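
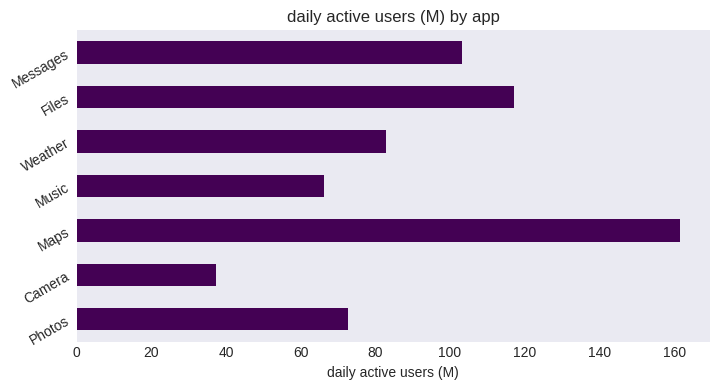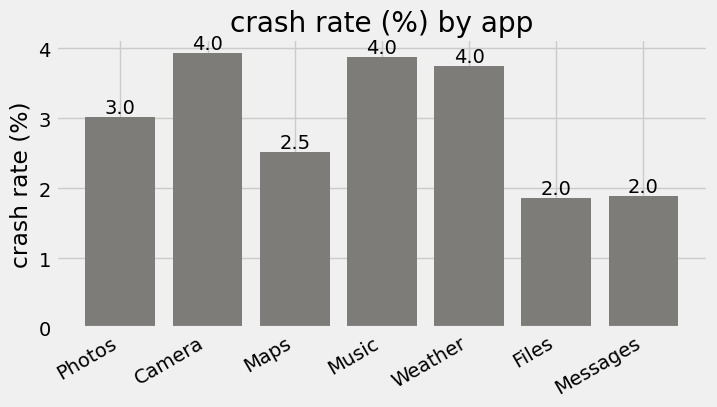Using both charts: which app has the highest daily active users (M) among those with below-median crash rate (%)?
Chart 2 median crash rate (%) ≈ 3; below-median apps: Maps, Files, Messages. Among those, Maps has the highest daily active users (M) (≈ 160).

Maps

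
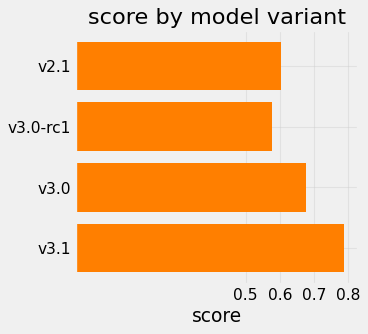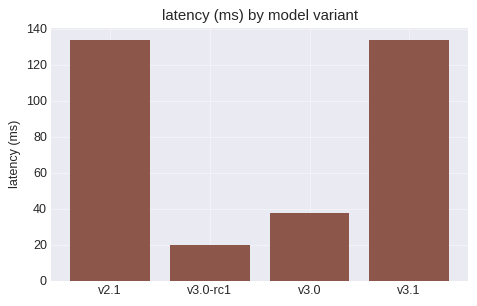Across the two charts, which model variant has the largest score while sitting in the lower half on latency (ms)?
v3.0

Chart 2 median latency (ms) ≈ 80; below-median model variants: v3.0-rc1, v3.0. Among those, v3.0 has the highest score (≈ 0.7).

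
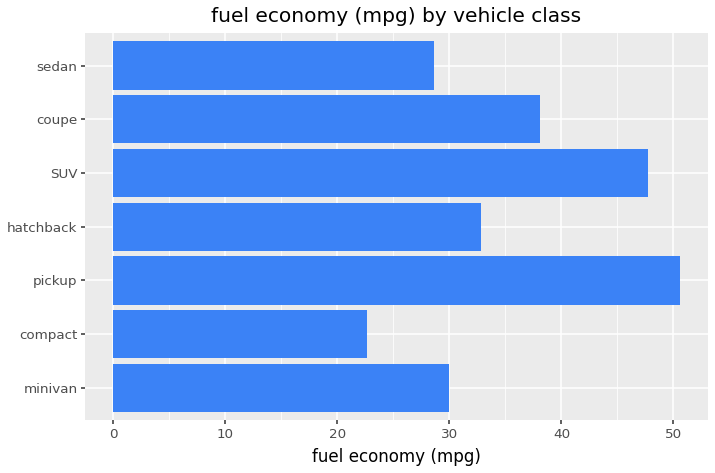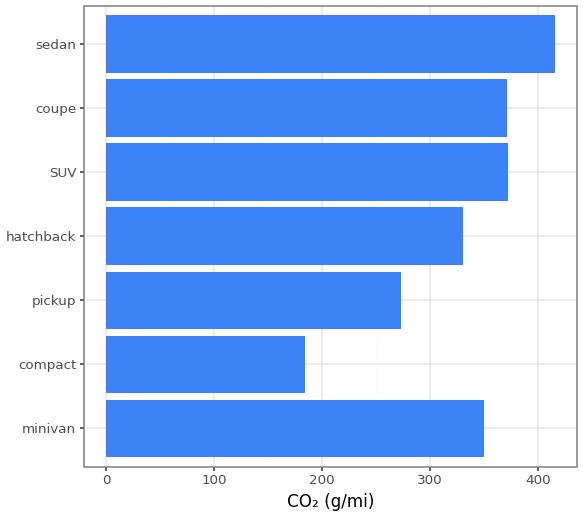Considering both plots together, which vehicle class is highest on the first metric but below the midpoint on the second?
Chart 2 median CO₂ (g/mi) ≈ 350; below-median vehicle classes: compact, pickup, hatchback. Among those, pickup has the highest fuel economy (mpg) (≈ 50).

pickup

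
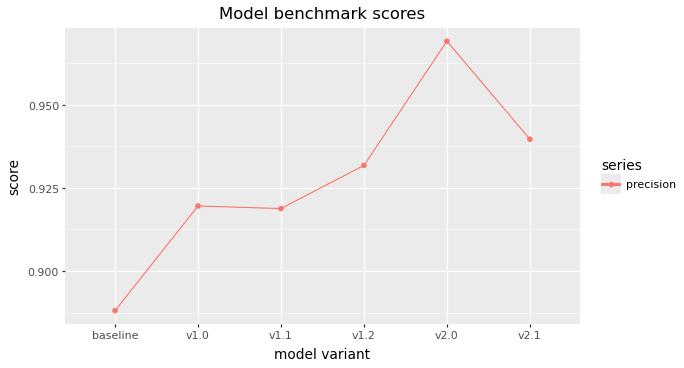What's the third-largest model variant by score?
v1.2

Top 4: v2.0 ≈ 0.97, v2.1 ≈ 0.94, v1.2 ≈ 0.93, v1.0 ≈ 0.92.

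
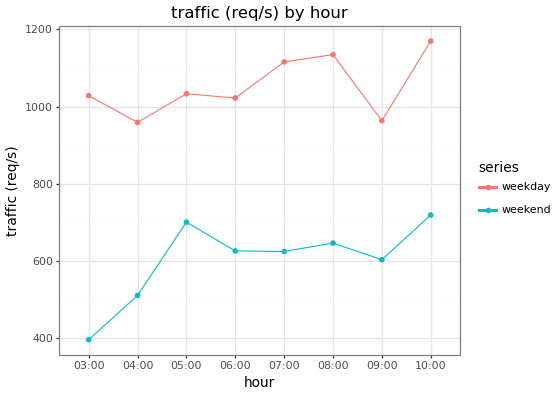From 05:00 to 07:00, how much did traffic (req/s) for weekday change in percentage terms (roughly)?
≈ +10%

05:00 ≈ 1000, 07:00 ≈ 1100; (1100 − 1000) / 1000 ≈ +10%.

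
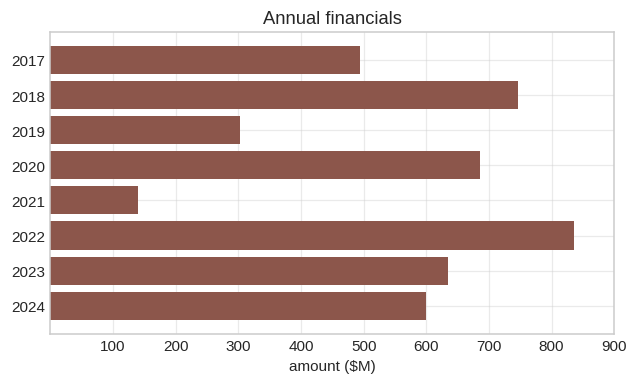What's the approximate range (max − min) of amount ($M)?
≈ 700

Max 2022 ≈ 800, min 2021 ≈ 100; range ≈ 700.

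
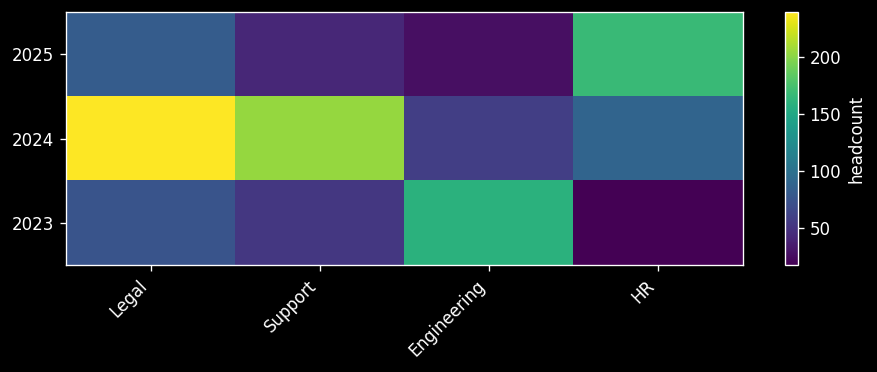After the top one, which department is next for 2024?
Top 3 for 2024: Legal ≈ 240, Support ≈ 200, HR ≈ 80.

Support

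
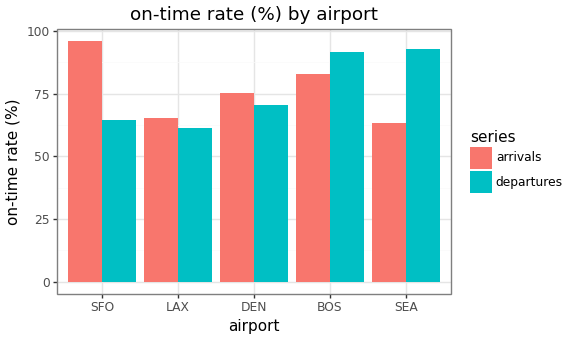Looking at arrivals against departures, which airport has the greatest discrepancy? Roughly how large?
SFO, ≈ 40 %

SFO: arrivals ≈ 100, departures ≈ 60 → gap ≈ 40. Next-largest (SEA) is only ≈ 30.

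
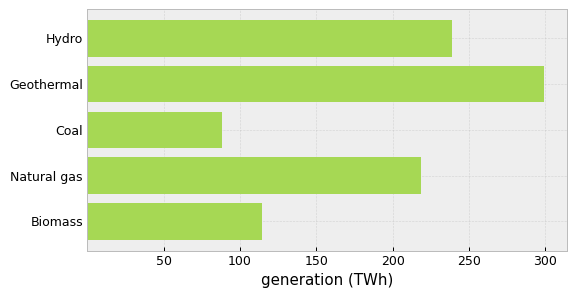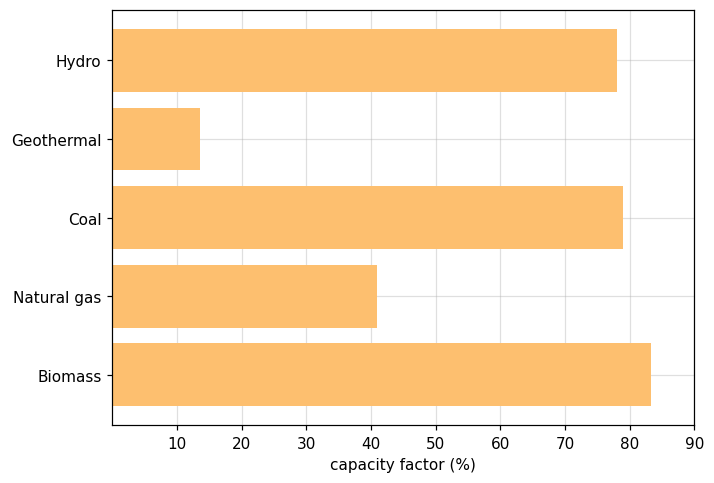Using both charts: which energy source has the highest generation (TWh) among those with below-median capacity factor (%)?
Chart 2 median capacity factor (%) ≈ 80; below-median energy sources: Geothermal, Natural gas. Among those, Geothermal has the highest generation (TWh) (≈ 300).

Geothermal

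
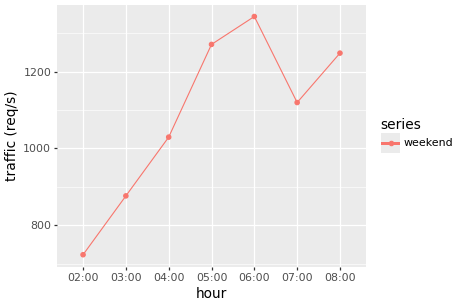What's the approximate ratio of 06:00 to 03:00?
06:00 ≈ 1300, 03:00 ≈ 900; 1300/900 ≈ 1.44.

≈ 1.44×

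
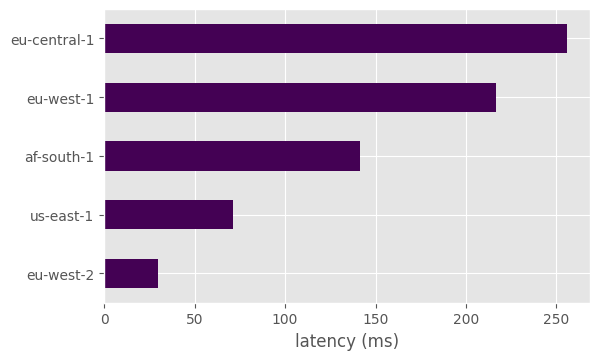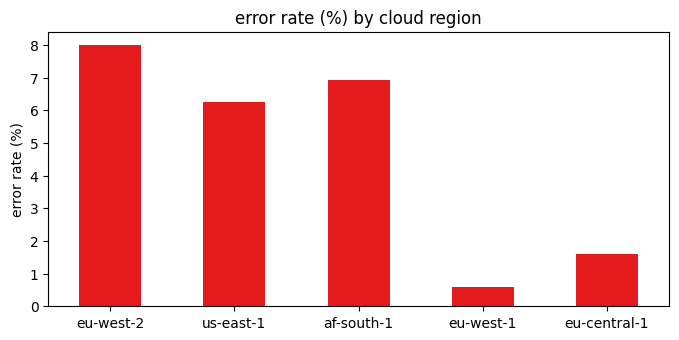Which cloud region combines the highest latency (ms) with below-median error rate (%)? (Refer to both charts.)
eu-central-1

Chart 2 median error rate (%) ≈ 6; below-median cloud regions: eu-west-1, eu-central-1. Among those, eu-central-1 has the highest latency (ms) (≈ 250).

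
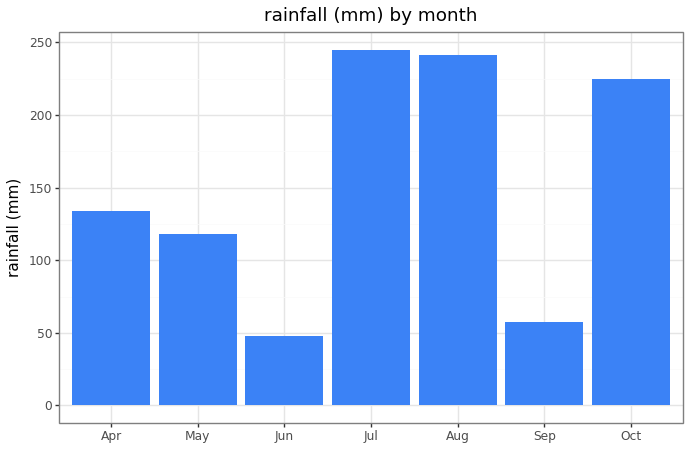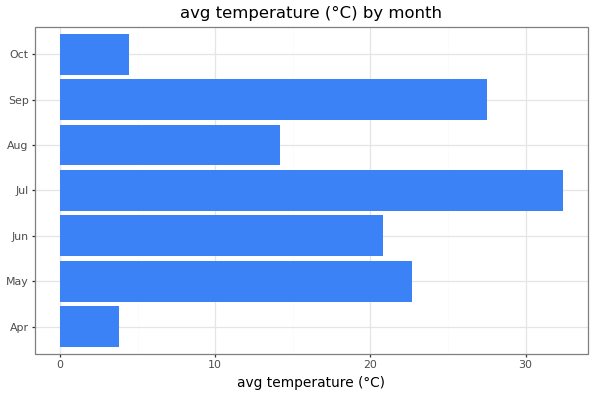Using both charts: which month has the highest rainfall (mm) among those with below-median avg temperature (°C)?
Aug

Chart 2 median avg temperature (°C) ≈ 20; below-median months: Apr, Aug, Oct. Among those, Aug has the highest rainfall (mm) (≈ 250).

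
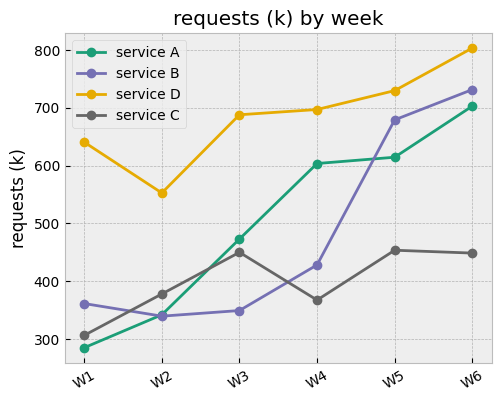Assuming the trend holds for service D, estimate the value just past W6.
≈ 850

Last three: 700, 750, 800 → slope ≈ 50/step → next ≈ 850.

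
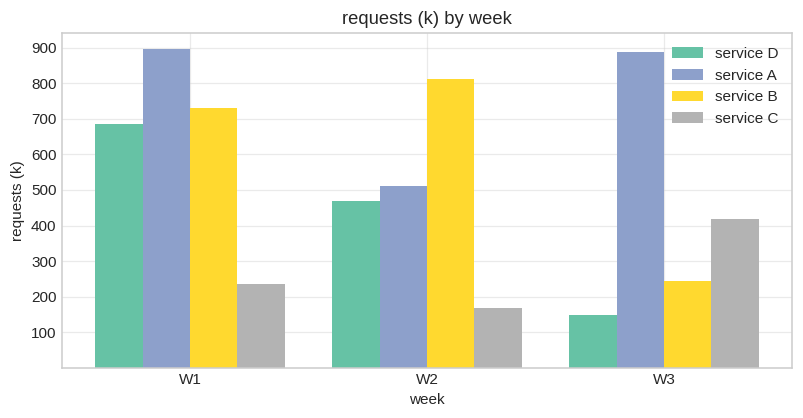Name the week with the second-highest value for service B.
W1

Top 3 for service B: W2 ≈ 800, W1 ≈ 700, W3 ≈ 200.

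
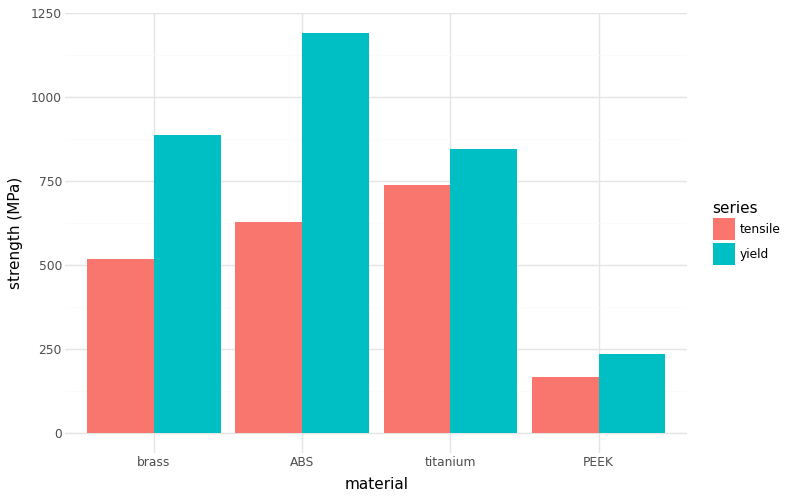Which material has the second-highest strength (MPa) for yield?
Top 3 for yield: ABS ≈ 1200, brass ≈ 900, titanium ≈ 800.

brass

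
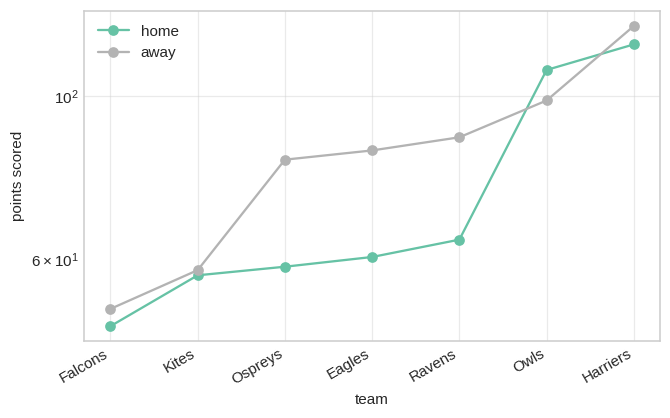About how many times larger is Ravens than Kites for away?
≈ 1.5×

Ravens ≈ 90, Kites ≈ 60; 90/60 ≈ 1.5.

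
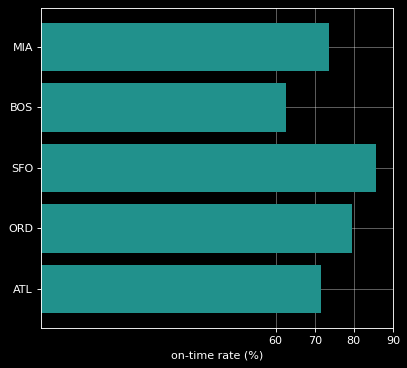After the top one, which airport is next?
ORD

Top 3: SFO ≈ 90, ORD ≈ 80, MIA ≈ 70.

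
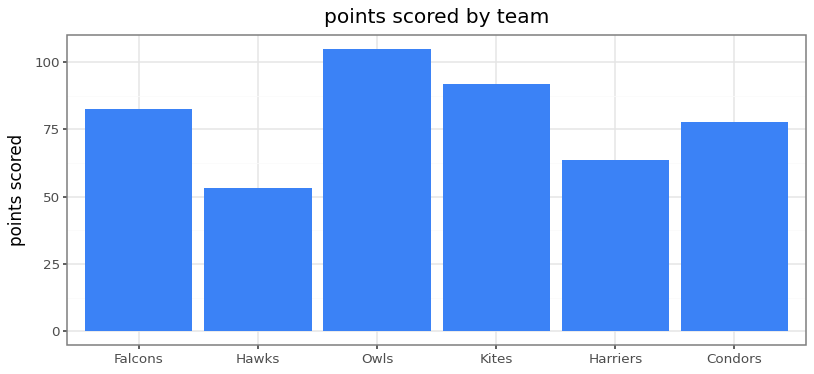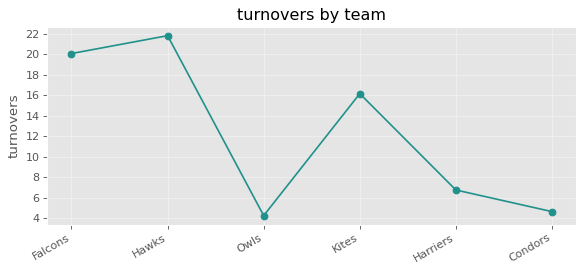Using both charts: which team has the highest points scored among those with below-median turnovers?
Chart 2 median turnovers ≈ 12; below-median teams: Owls, Harriers, Condors. Among those, Owls has the highest points scored (≈ 100).

Owls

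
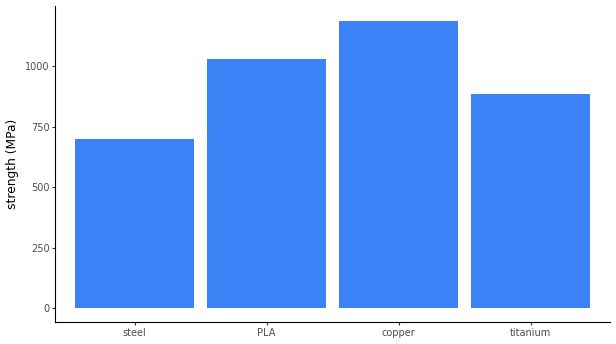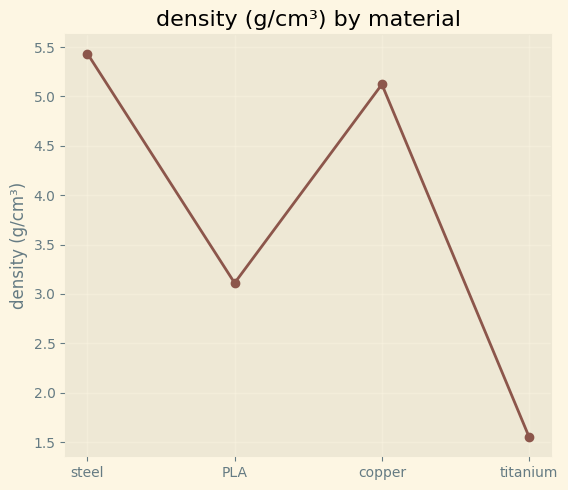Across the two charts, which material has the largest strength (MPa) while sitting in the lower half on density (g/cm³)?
PLA

Chart 2 median density (g/cm³) ≈ 4; below-median materials: PLA, titanium. Among those, PLA has the highest strength (MPa) (≈ 1000).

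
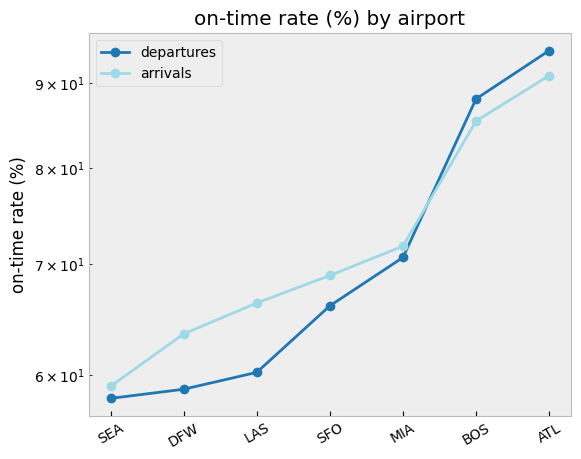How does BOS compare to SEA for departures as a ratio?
BOS ≈ 90, SEA ≈ 60; 90/60 ≈ 1.5.

≈ 1.5×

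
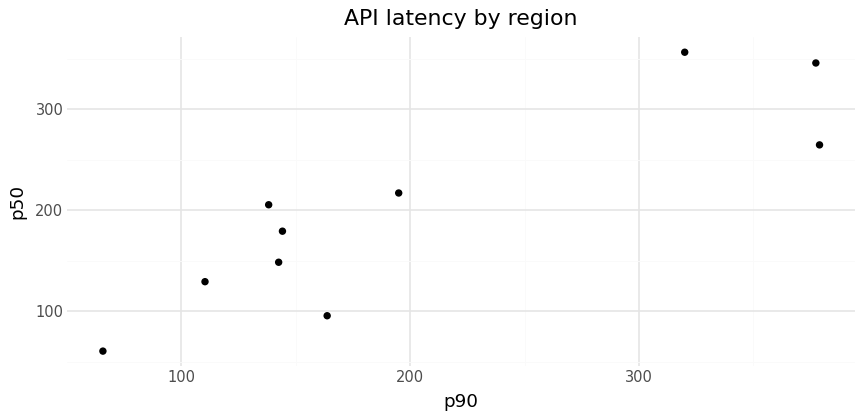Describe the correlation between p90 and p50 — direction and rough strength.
Points are positively correlated; strong (|r| ≈ 0.9).

positive, strong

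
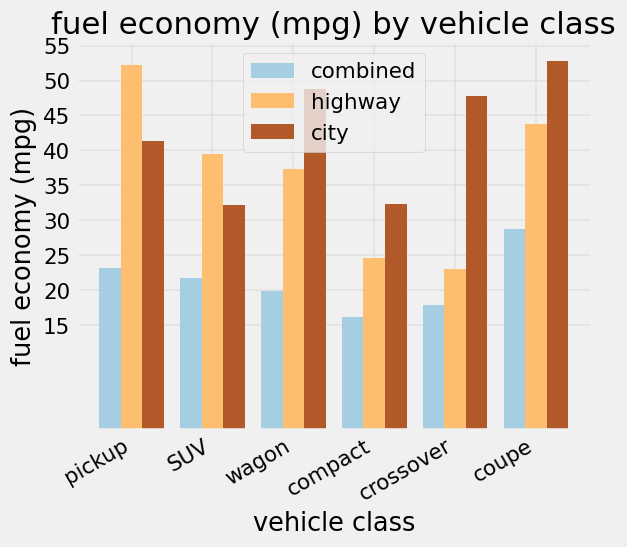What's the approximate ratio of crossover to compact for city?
≈ 1.67×

crossover ≈ 50, compact ≈ 30; 50/30 ≈ 1.67.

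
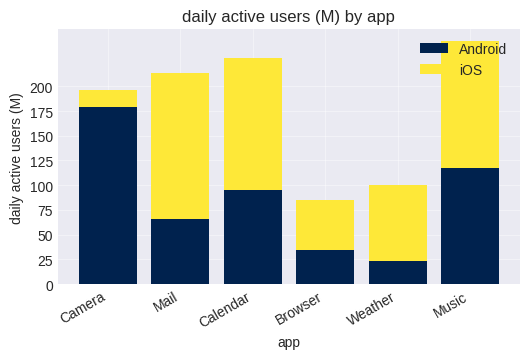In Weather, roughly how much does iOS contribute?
iOS top ≈ 100, bottom ≈ 25; segment ≈ 75.

≈ 75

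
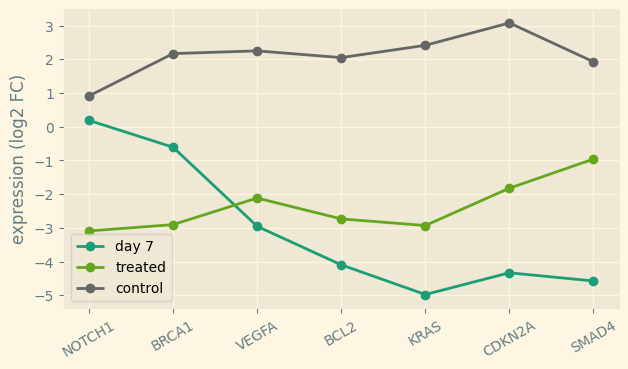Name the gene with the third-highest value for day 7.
Top 4 for day 7: NOTCH1 ≈ 0, BRCA1 ≈ -1, VEGFA ≈ -3, BCL2 ≈ -4.

VEGFA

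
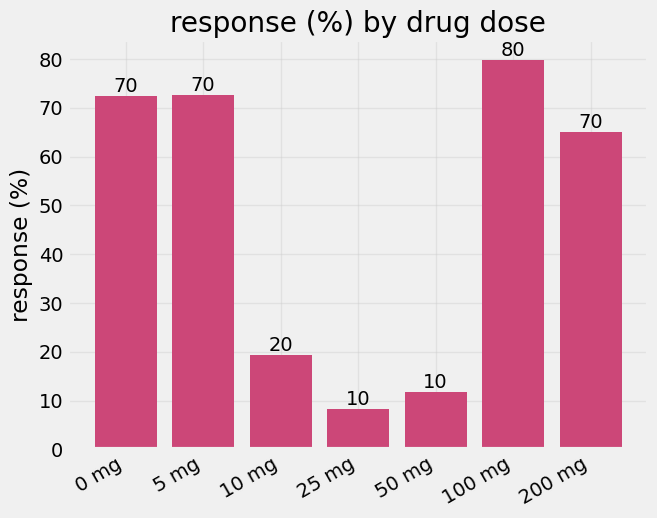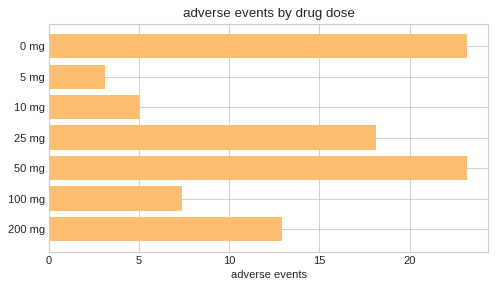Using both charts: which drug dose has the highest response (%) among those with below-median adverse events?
100 mg

Chart 2 median adverse events ≈ 15; below-median drug doses: 5 mg, 10 mg, 100 mg. Among those, 100 mg has the highest response (%) (≈ 80).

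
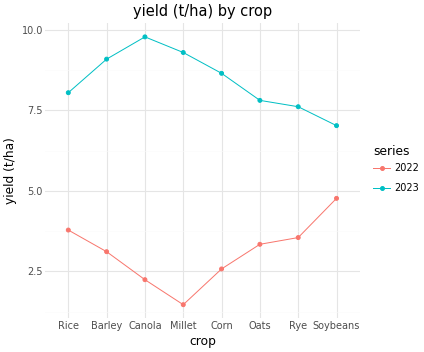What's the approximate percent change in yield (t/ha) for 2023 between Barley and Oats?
Barley ≈ 9, Oats ≈ 8; (8 − 9) / 9 ≈ -11.1%.

≈ -11.1%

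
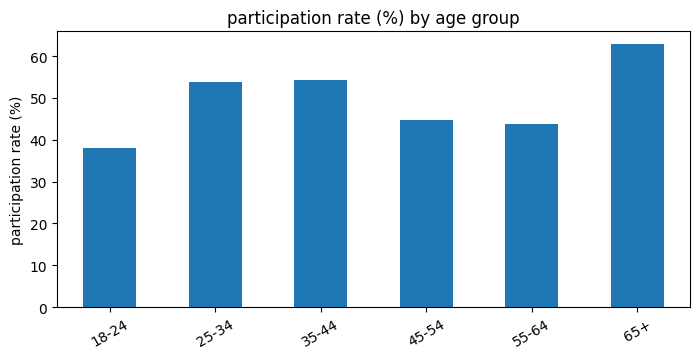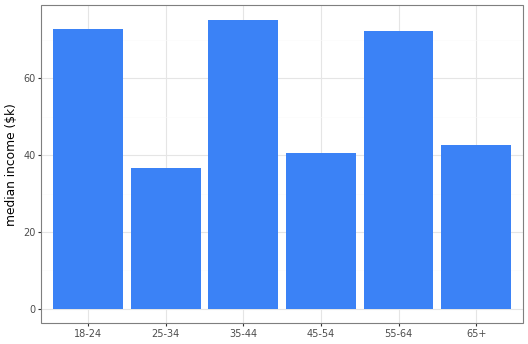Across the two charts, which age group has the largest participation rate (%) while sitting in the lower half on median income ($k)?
65+

Chart 2 median median income ($k) ≈ 60; below-median age groups: 25-34, 45-54, 65+. Among those, 65+ has the highest participation rate (%) (≈ 60).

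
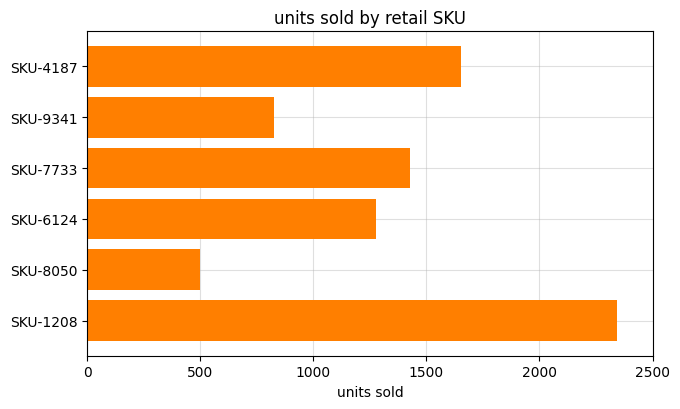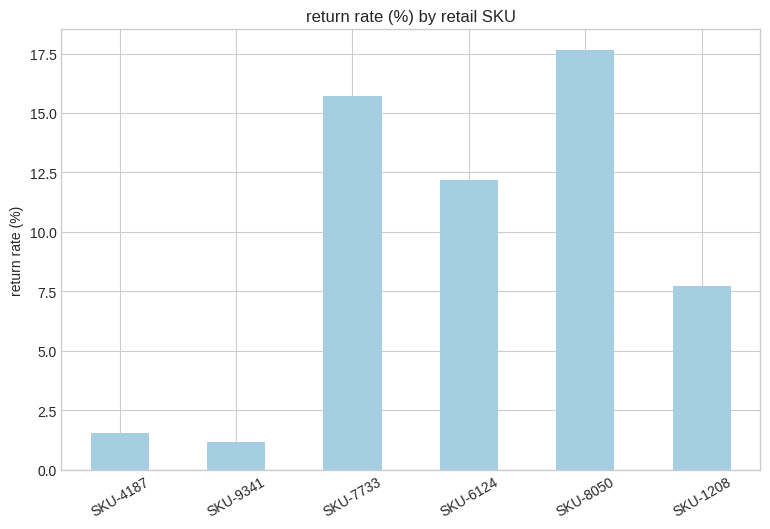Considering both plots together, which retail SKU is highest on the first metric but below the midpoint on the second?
SKU-1208

Chart 2 median return rate (%) ≈ 10; below-median retail SKUs: SKU-4187, SKU-9341, SKU-1208. Among those, SKU-1208 has the highest units sold (≈ 2500).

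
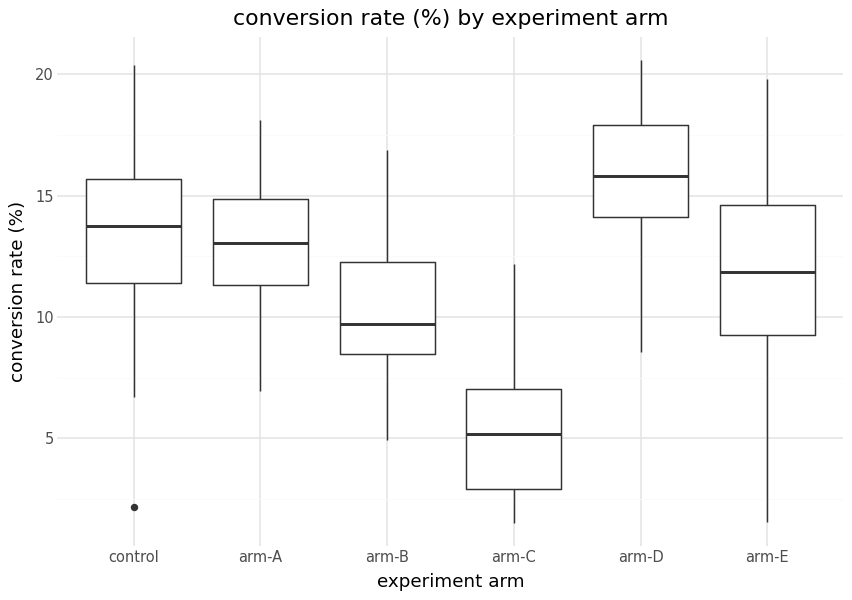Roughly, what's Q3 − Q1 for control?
≈ 5

Q3 ≈ 16, Q1 ≈ 11; IQR ≈ 5.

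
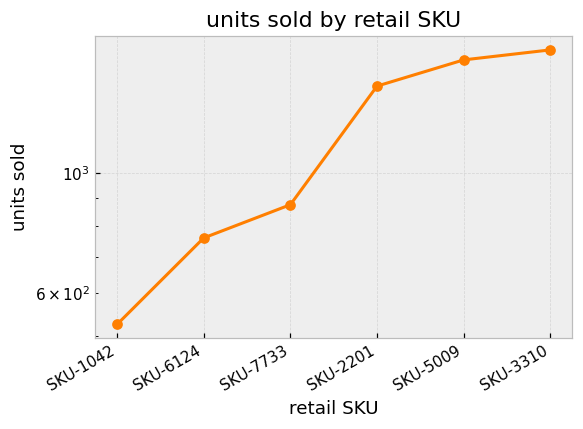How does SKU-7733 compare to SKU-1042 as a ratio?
SKU-7733 ≈ 900, SKU-1042 ≈ 500; 900/500 ≈ 1.8.

≈ 1.8×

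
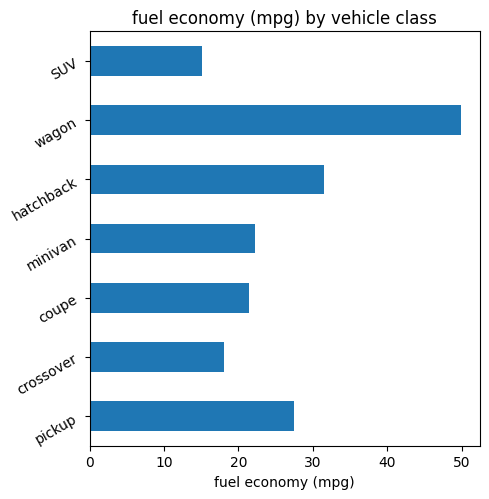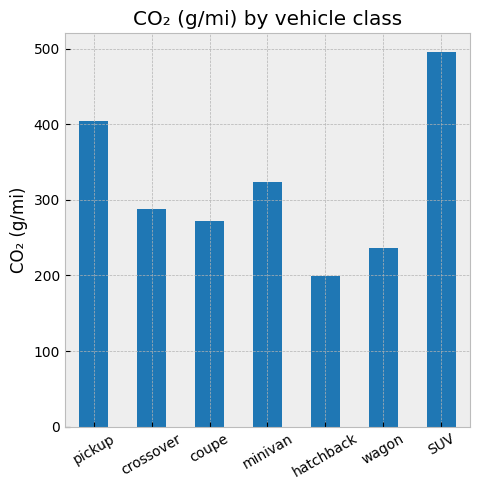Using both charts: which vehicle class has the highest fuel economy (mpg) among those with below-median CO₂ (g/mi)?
Chart 2 median CO₂ (g/mi) ≈ 300; below-median vehicle classes: coupe, hatchback, wagon. Among those, wagon has the highest fuel economy (mpg) (≈ 50).

wagon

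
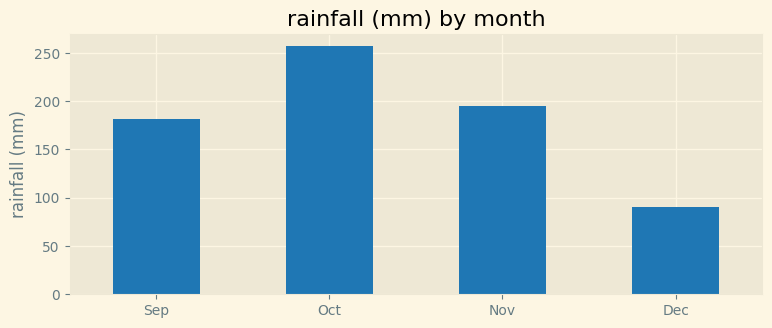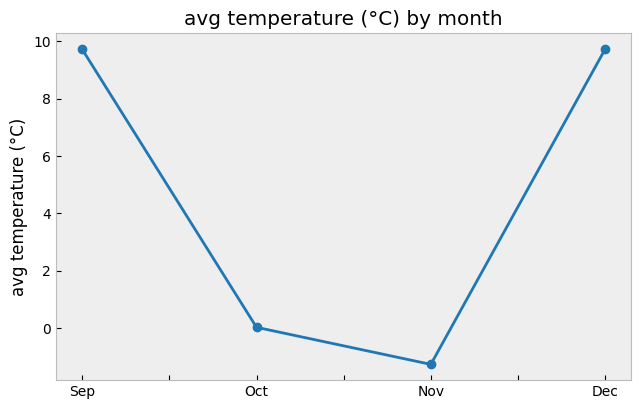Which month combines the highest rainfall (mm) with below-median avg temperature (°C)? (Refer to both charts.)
Oct

Chart 2 median avg temperature (°C) ≈ 5; below-median months: Oct, Nov. Among those, Oct has the highest rainfall (mm) (≈ 250).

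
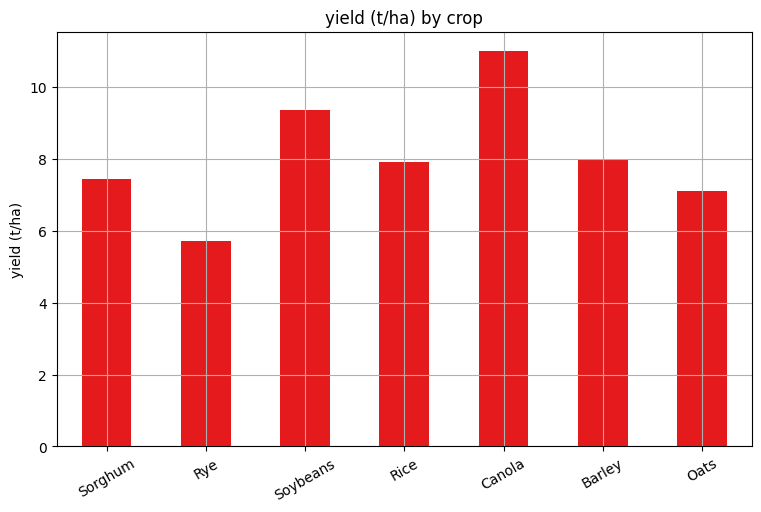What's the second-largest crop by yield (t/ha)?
Soybeans

Top 3: Canola ≈ 11, Soybeans ≈ 9, Barley ≈ 8.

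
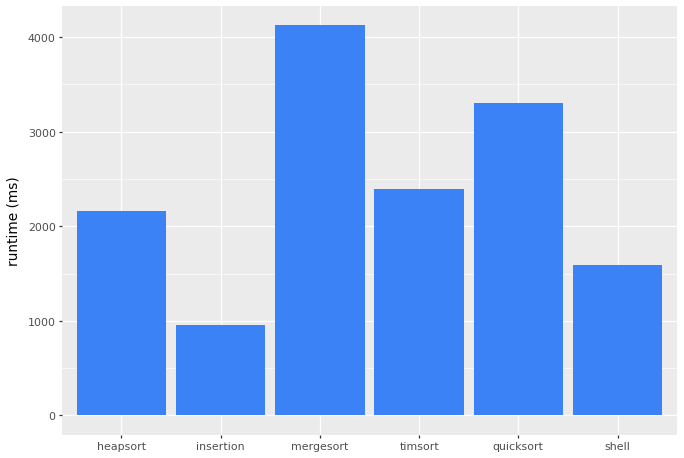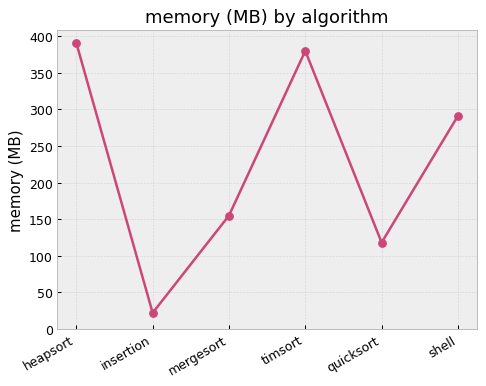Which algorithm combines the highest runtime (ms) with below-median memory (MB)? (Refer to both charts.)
mergesort

Chart 2 median memory (MB) ≈ 200; below-median algorithms: insertion, mergesort, quicksort. Among those, mergesort has the highest runtime (ms) (≈ 4000).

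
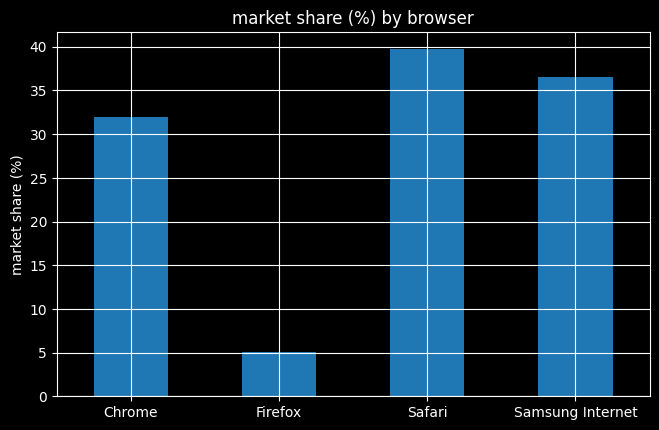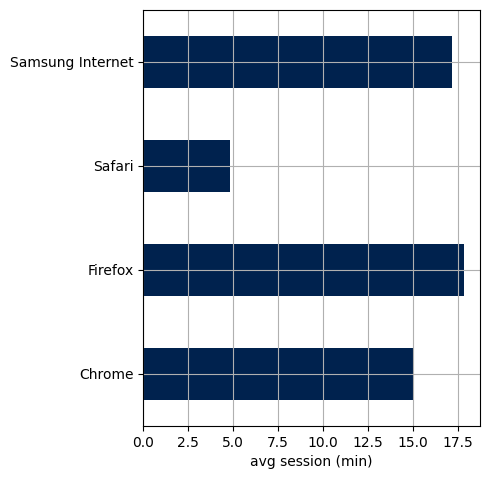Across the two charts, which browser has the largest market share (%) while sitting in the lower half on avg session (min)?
Chart 2 median avg session (min) ≈ 16; below-median browsers: Chrome, Safari. Among those, Safari has the highest market share (%) (≈ 40).

Safari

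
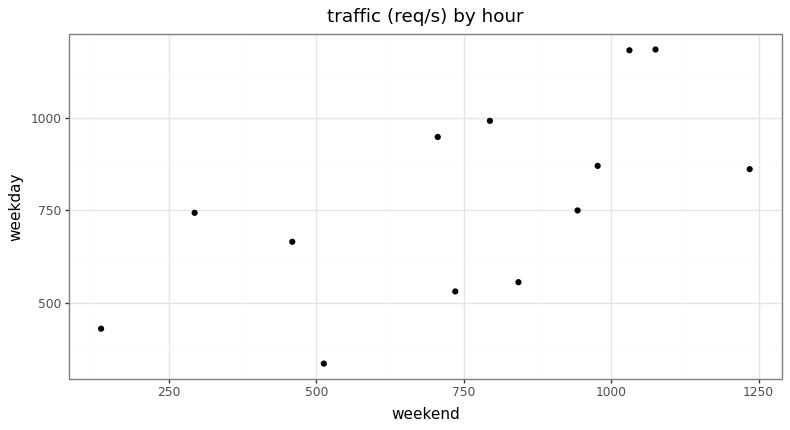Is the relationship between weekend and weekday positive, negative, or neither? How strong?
positive, moderate

Points are positively correlated; moderate (|r| ≈ 0.6).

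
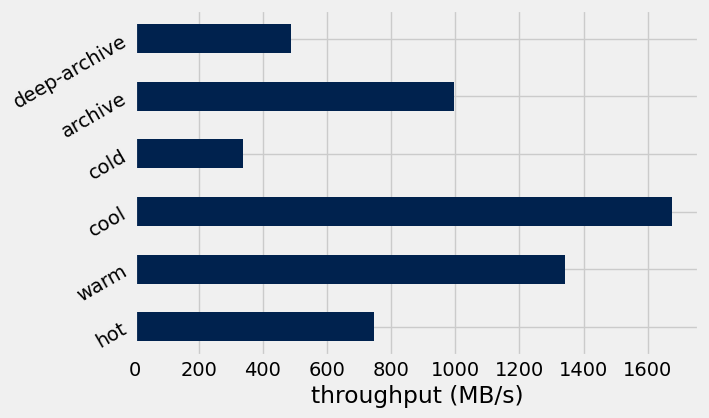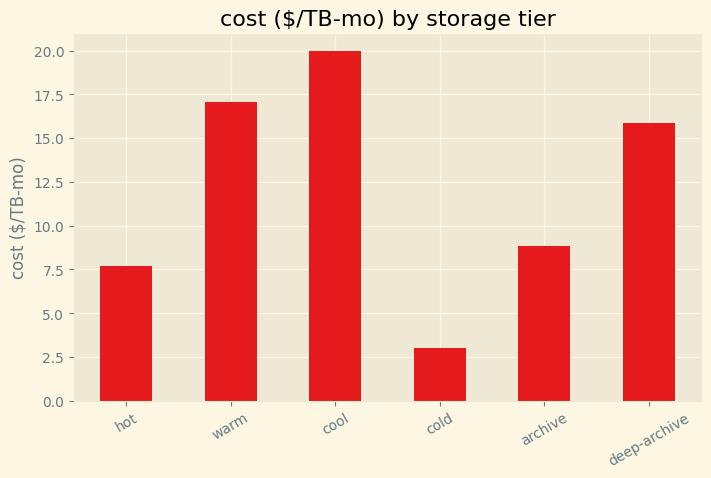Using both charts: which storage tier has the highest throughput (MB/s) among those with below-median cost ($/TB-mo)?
Chart 2 median cost ($/TB-mo) ≈ 12; below-median storage tiers: hot, cold, archive. Among those, archive has the highest throughput (MB/s) (≈ 1000).

archive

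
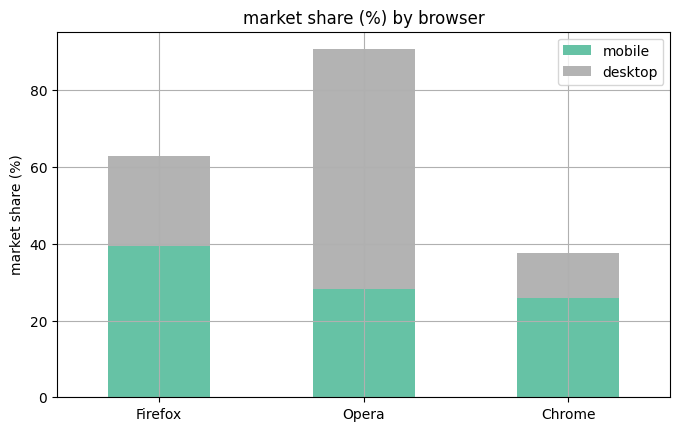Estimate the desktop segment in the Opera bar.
desktop top ≈ 90, bottom ≈ 30; segment ≈ 60.

≈ 60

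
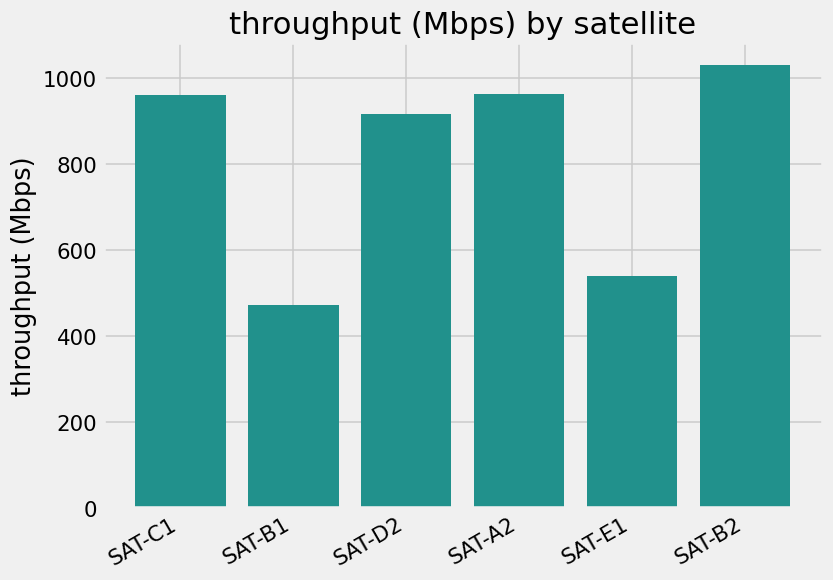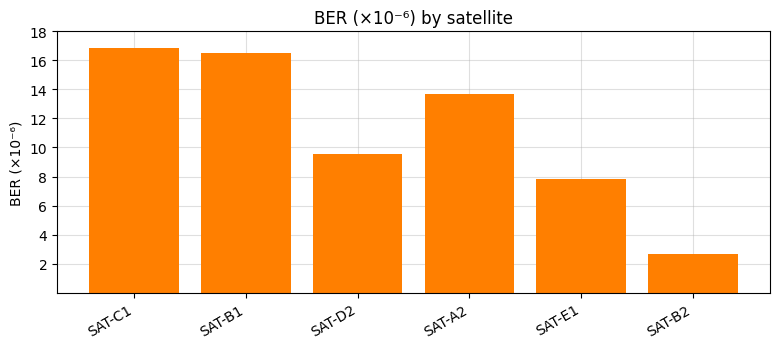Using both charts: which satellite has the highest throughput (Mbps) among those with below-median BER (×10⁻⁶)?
SAT-B2

Chart 2 median BER (×10⁻⁶) ≈ 12; below-median satellites: SAT-D2, SAT-E1, SAT-B2. Among those, SAT-B2 has the highest throughput (Mbps) (≈ 1000).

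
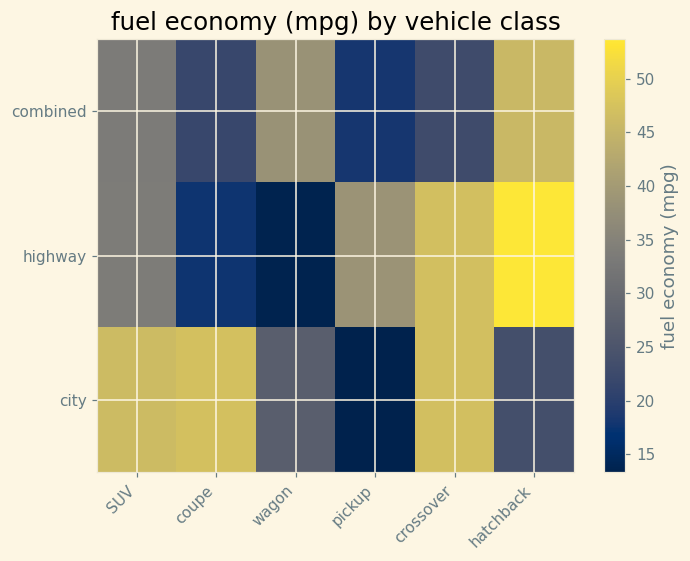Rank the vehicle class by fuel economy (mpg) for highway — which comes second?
Top 3 for highway: hatchback ≈ 55, crossover ≈ 45, pickup ≈ 40.

crossover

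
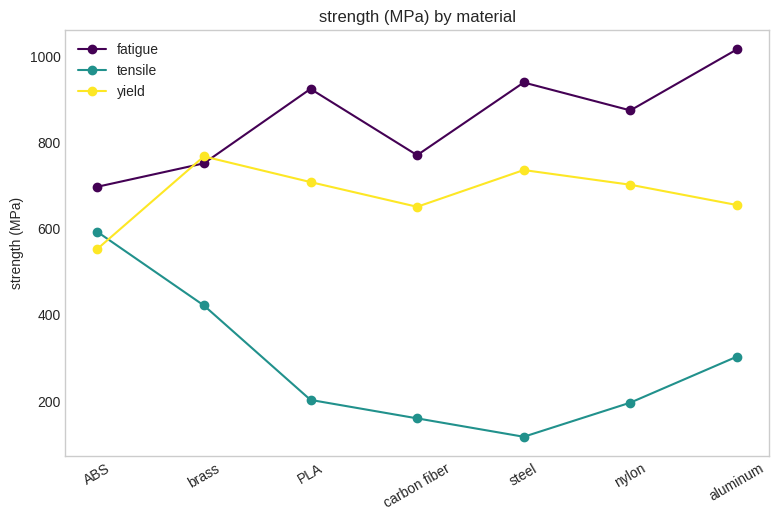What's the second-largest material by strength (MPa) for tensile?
Top 3 for tensile: ABS ≈ 600, brass ≈ 400, aluminum ≈ 300.

brass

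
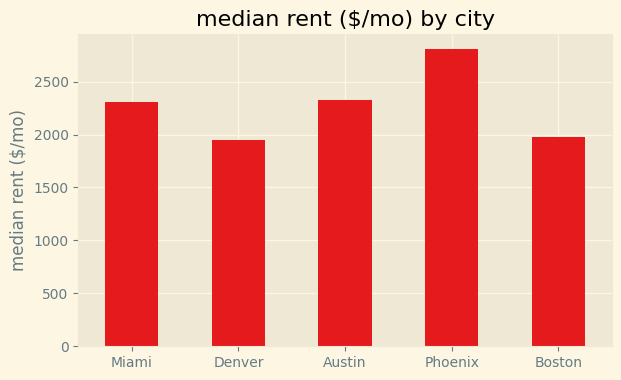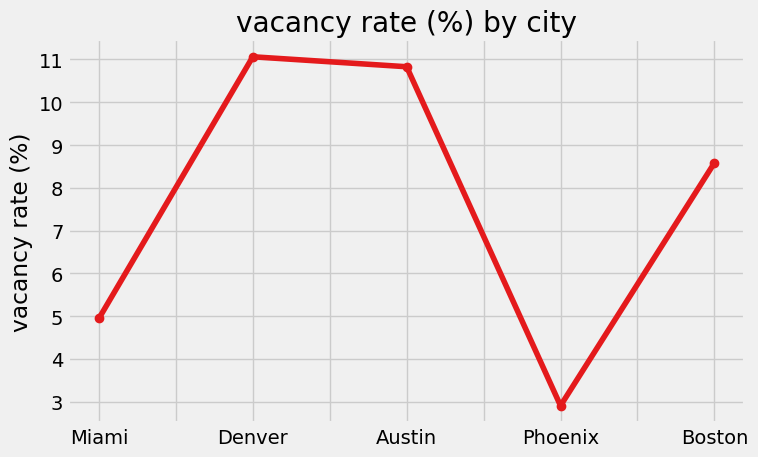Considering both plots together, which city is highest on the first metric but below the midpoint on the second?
Chart 2 median vacancy rate (%) ≈ 8; below-median cities: Miami, Phoenix. Among those, Phoenix has the highest median rent ($/mo) (≈ 3000).

Phoenix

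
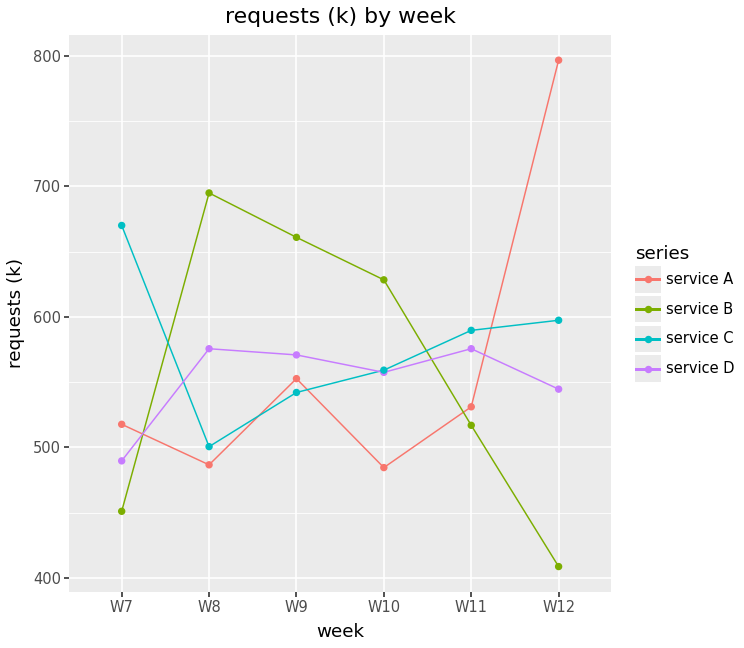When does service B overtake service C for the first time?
W8

W7: service B ≈ 450 vs service C ≈ 650 (not yet); W8: service B ≈ 700 vs service C ≈ 500 (first crossover).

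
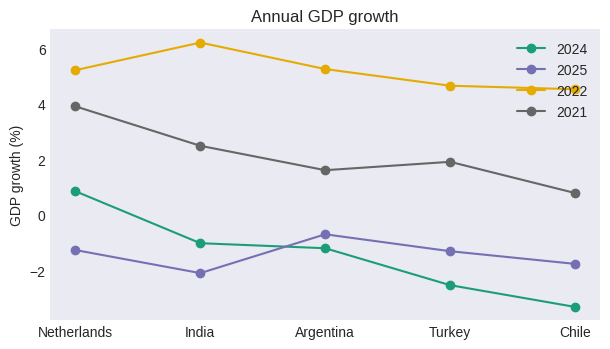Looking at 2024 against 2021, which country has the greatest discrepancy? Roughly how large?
Turkey, ≈ 5 %

Turkey: 2024 ≈ -3, 2021 ≈ 2 → gap ≈ 5. Next-largest (Chile) is only ≈ 4.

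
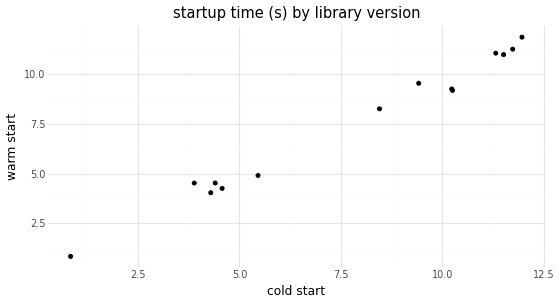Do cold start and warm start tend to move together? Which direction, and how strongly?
Points are positively correlated; strong (|r| ≈ 1.0).

positive, strong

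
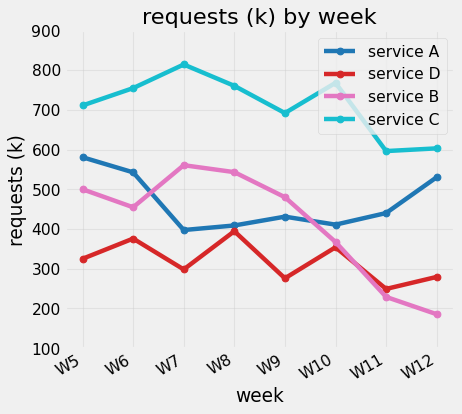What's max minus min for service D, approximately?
≈ 200

Max W8 ≈ 400, min W11 ≈ 200; range ≈ 200.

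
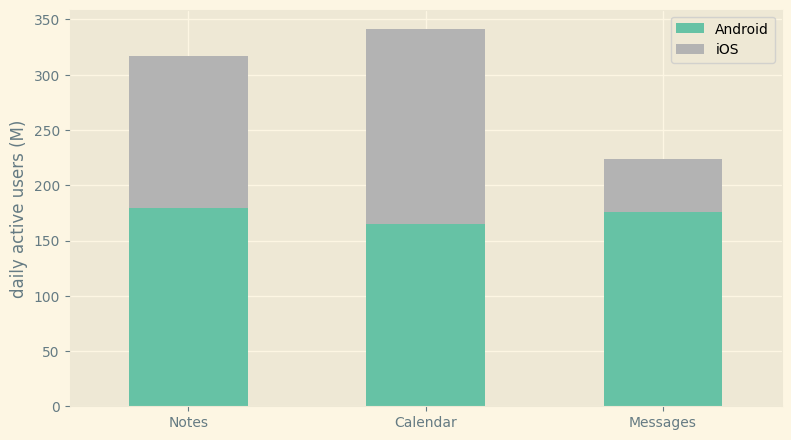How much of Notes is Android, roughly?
≈ 200

Android top ≈ 200, bottom ≈ 0; segment ≈ 200.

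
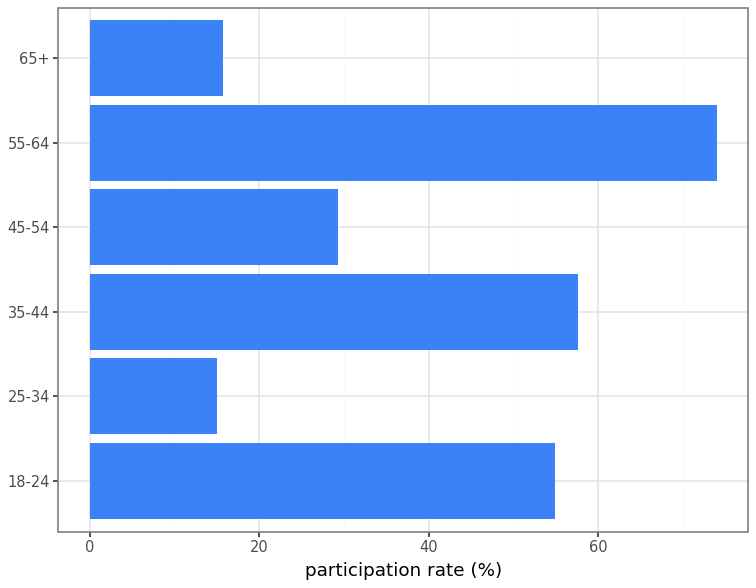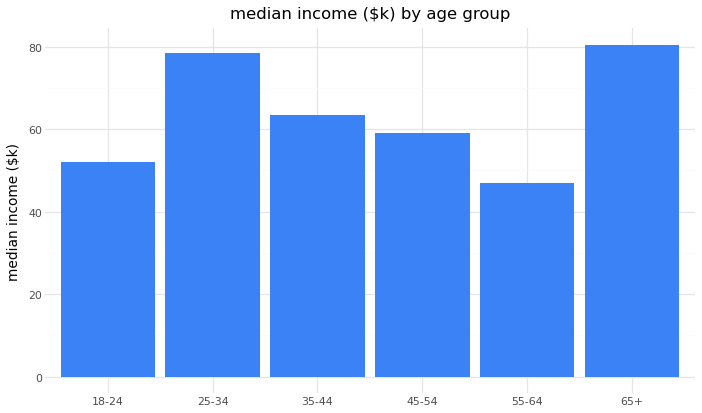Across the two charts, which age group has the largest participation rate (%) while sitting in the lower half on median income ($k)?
55-64

Chart 2 median median income ($k) ≈ 60; below-median age groups: 18-24, 45-54, 55-64. Among those, 55-64 has the highest participation rate (%) (≈ 70).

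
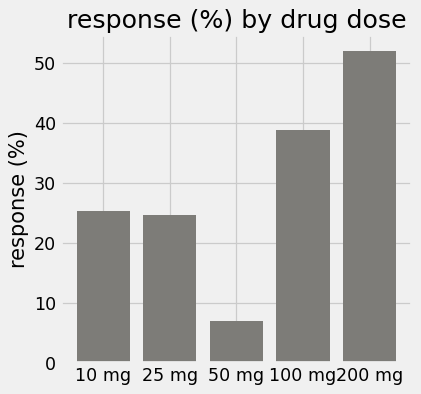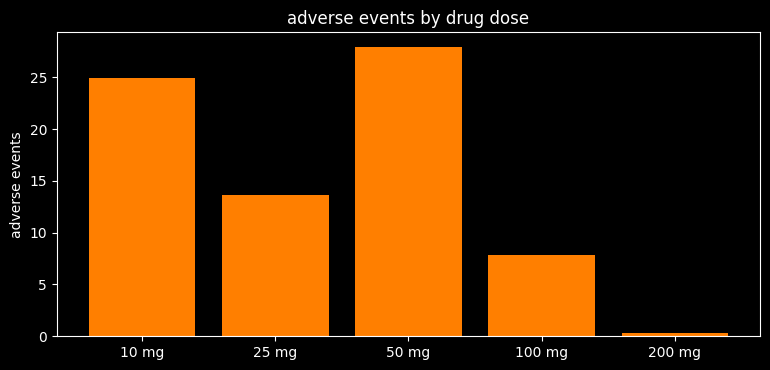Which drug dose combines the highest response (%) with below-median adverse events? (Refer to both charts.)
200 mg

Chart 2 median adverse events ≈ 15; below-median drug doses: 100 mg, 200 mg. Among those, 200 mg has the highest response (%) (≈ 50).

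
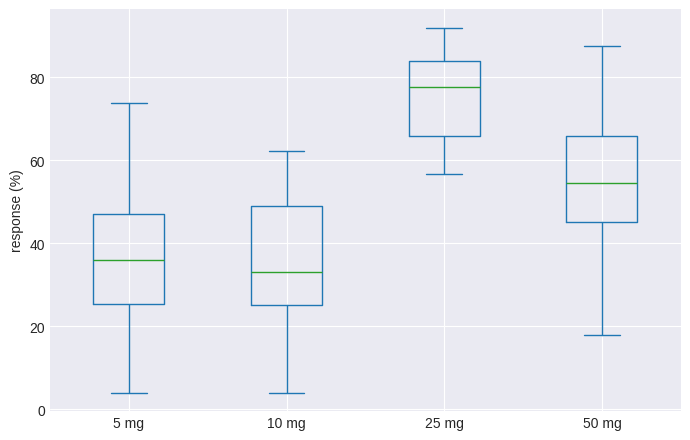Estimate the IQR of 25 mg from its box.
Q3 ≈ 85, Q1 ≈ 65; IQR ≈ 20.

≈ 20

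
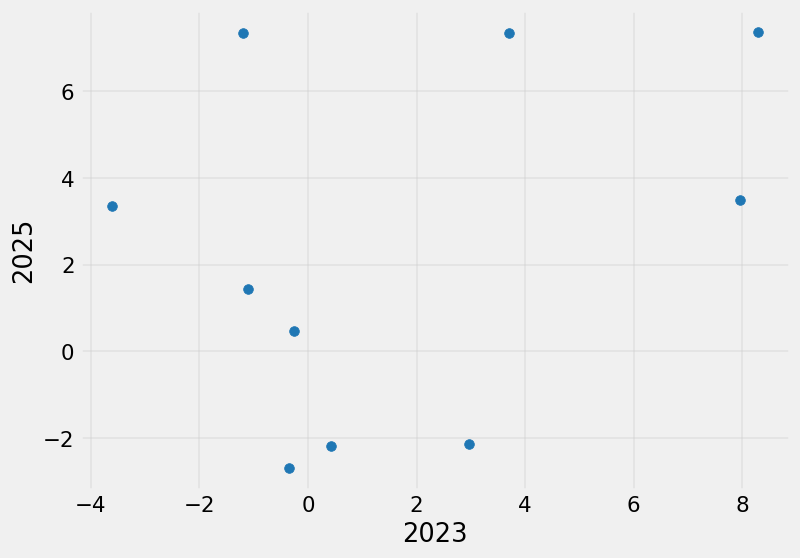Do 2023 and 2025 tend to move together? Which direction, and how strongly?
positive, weak

Points are positively correlated; weak (|r| ≈ 0.3).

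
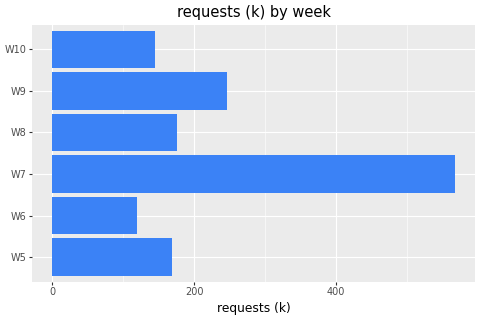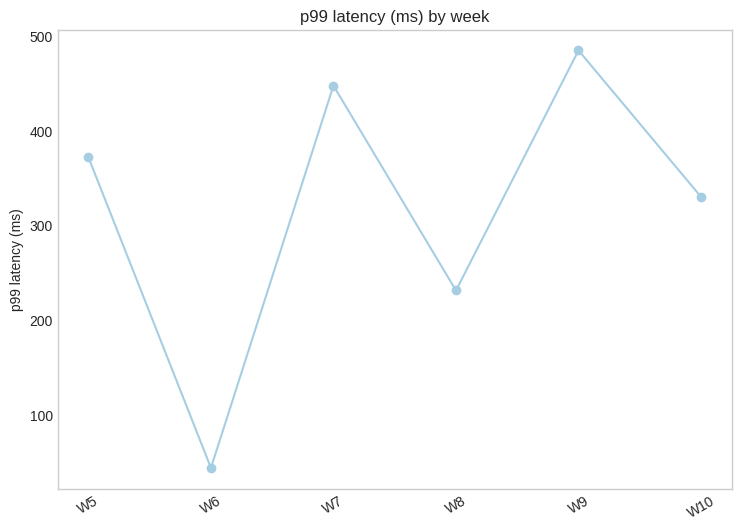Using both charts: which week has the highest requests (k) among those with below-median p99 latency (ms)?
W8

Chart 2 median p99 latency (ms) ≈ 350; below-median weeks: W6, W8, W10. Among those, W8 has the highest requests (k) (≈ 200).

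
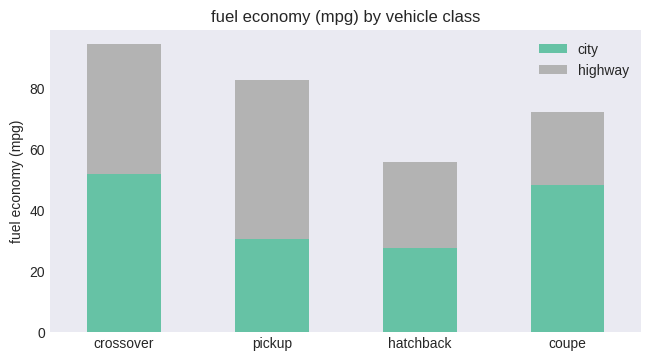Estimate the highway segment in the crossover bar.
highway top ≈ 90, bottom ≈ 50; segment ≈ 40.

≈ 40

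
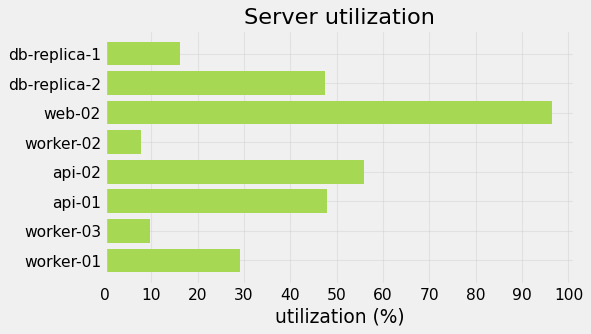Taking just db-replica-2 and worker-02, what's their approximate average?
(50 + 10) / 2 ≈ 30.

≈ 30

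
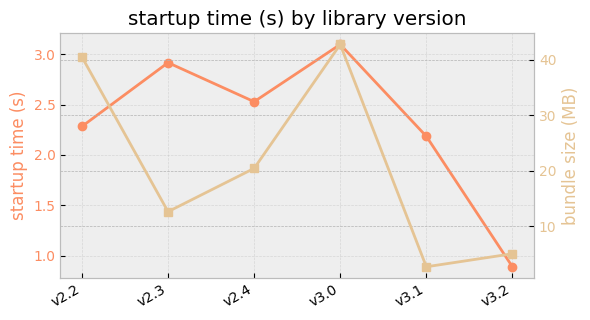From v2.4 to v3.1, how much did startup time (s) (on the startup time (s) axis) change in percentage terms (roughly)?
v2.4 ≈ 2.6, v3.1 ≈ 2.2; (2.2 − 2.6) / 2.6 ≈ -15.4%.

≈ -15.4%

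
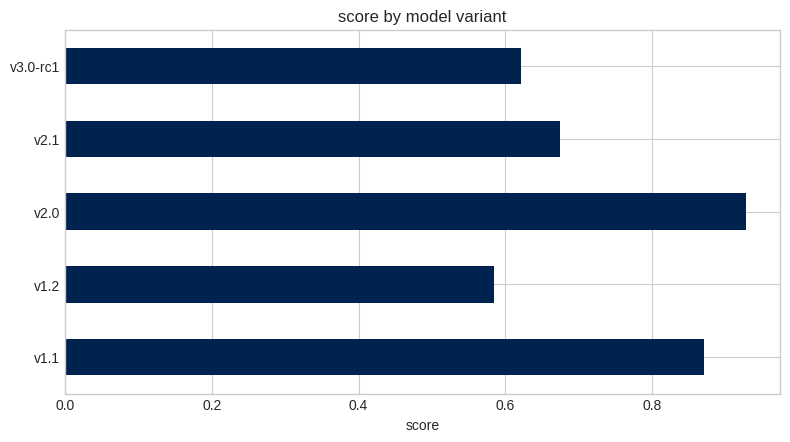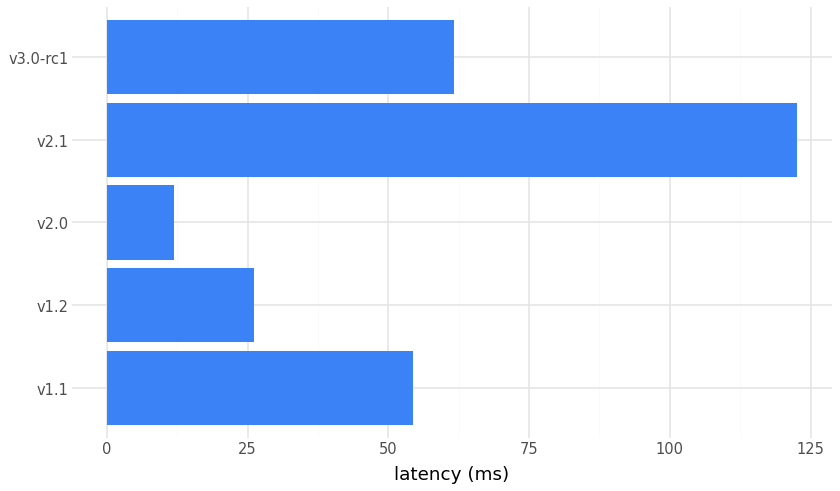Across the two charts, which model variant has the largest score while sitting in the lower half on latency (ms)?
v2.0

Chart 2 median latency (ms) ≈ 60; below-median model variants: v1.2, v2.0. Among those, v2.0 has the highest score (≈ 0.9).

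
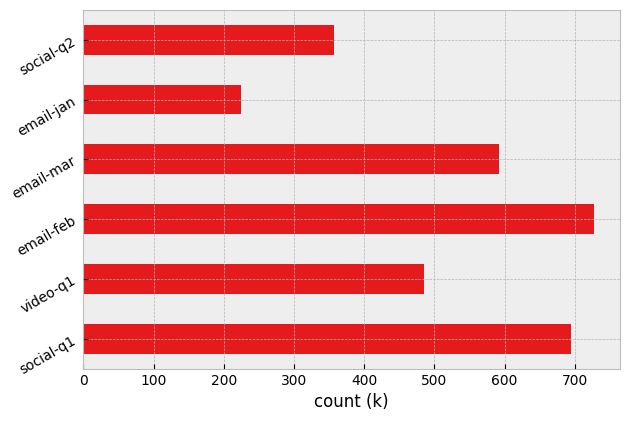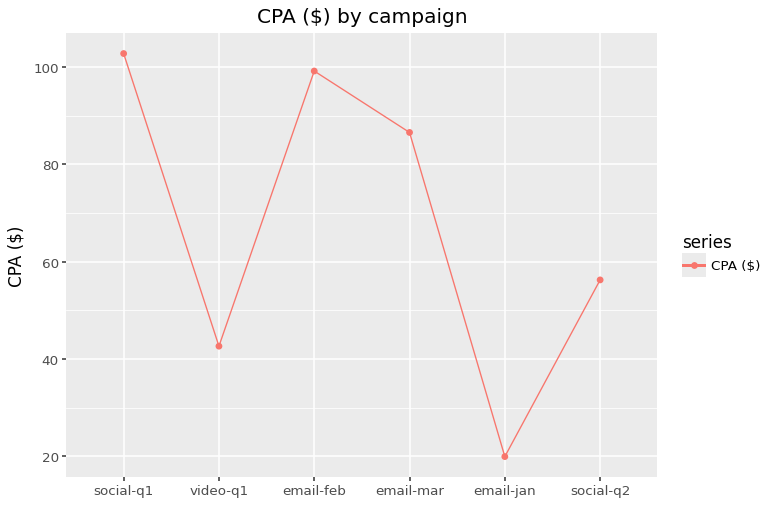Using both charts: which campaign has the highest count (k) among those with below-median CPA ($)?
video-q1

Chart 2 median CPA ($) ≈ 70; below-median campaigns: video-q1, email-jan, social-q2. Among those, video-q1 has the highest count (k) (≈ 500).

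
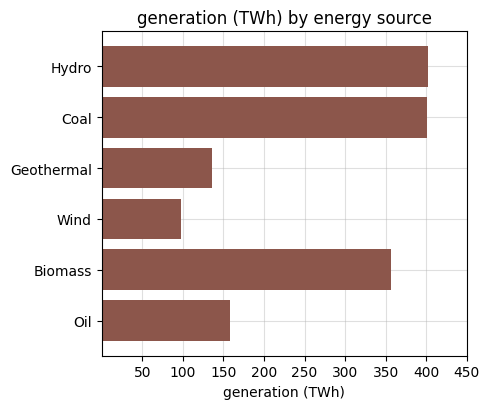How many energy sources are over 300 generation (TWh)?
3

Above 300: Hydro, Coal, Biomass.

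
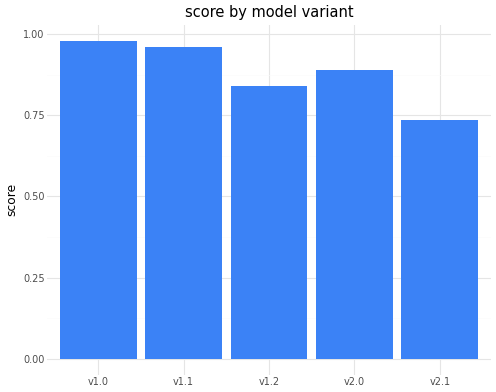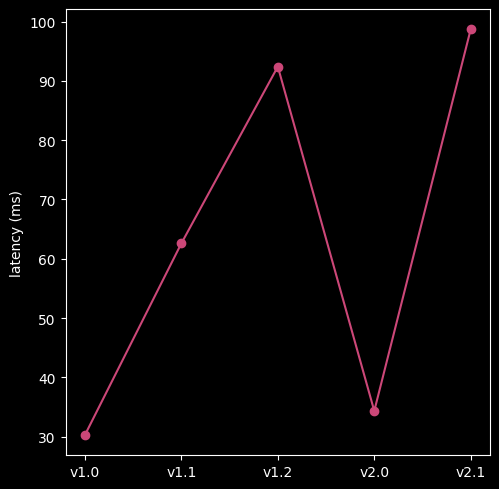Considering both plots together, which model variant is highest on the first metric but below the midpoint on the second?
Chart 2 median latency (ms) ≈ 60; below-median model variants: v1.0, v2.0. Among those, v1.0 has the highest score (≈ 1).

v1.0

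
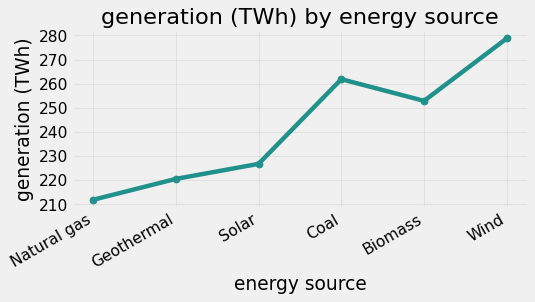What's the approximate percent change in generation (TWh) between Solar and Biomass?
≈ +8.7%

Solar ≈ 230, Biomass ≈ 250; (250 − 230) / 230 ≈ +8.7%.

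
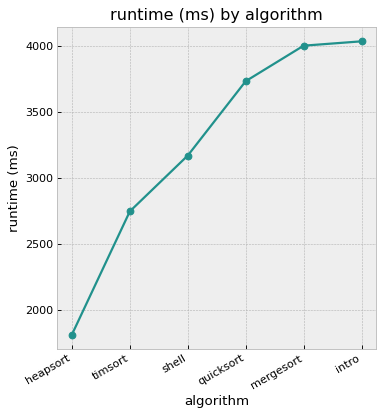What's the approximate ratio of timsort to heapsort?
timsort ≈ 2800, heapsort ≈ 1800; 2800/1800 ≈ 1.56.

≈ 1.56×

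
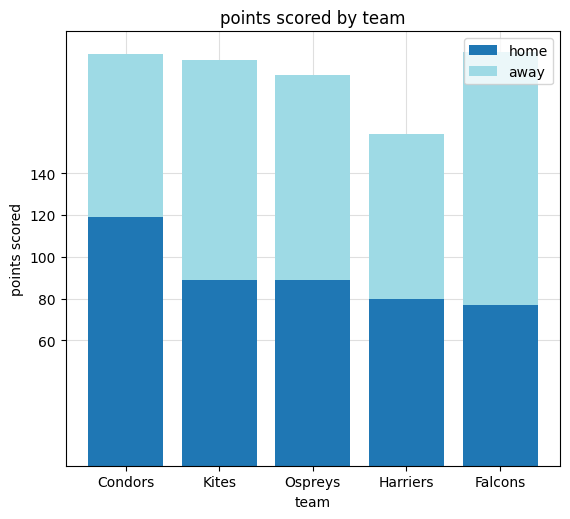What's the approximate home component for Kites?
home top ≈ 80, bottom ≈ 0; segment ≈ 80.

≈ 80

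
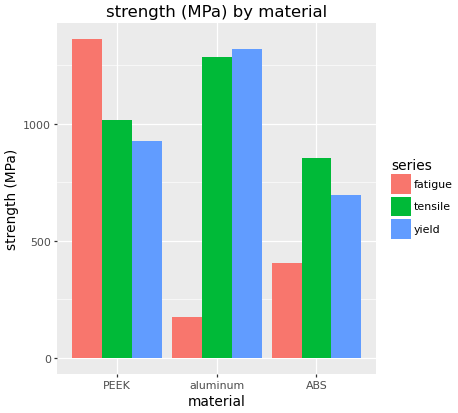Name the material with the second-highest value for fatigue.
ABS

Top 3 for fatigue: PEEK ≈ 1400, ABS ≈ 400, aluminum ≈ 200.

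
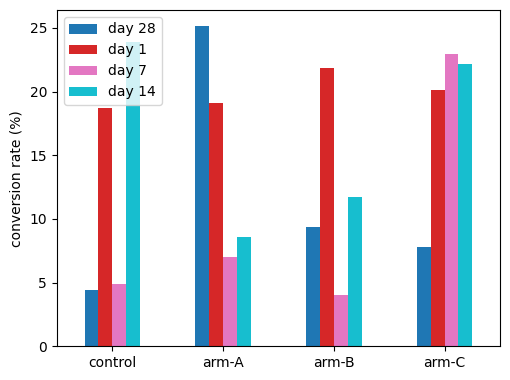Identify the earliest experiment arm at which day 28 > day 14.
control: day 28 ≈ 5 vs day 14 ≈ 25 (not yet); arm-A: day 28 ≈ 25 vs day 14 ≈ 10 (first crossover).

arm-A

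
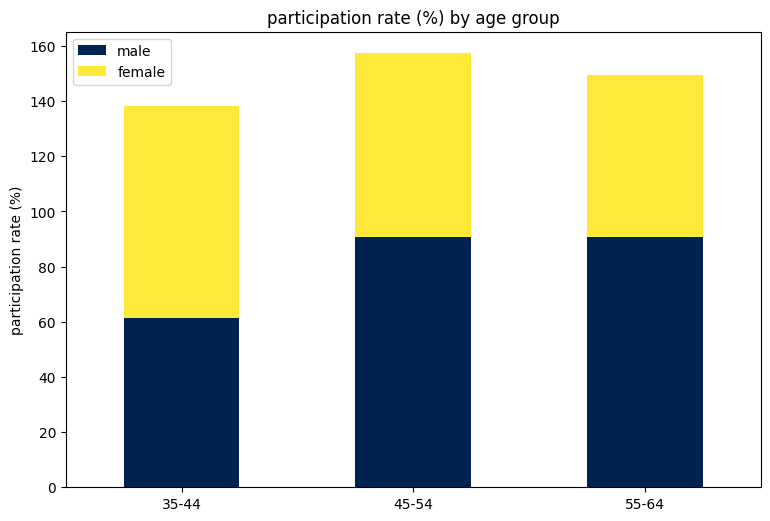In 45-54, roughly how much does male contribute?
male top ≈ 100, bottom ≈ 0; segment ≈ 100.

≈ 100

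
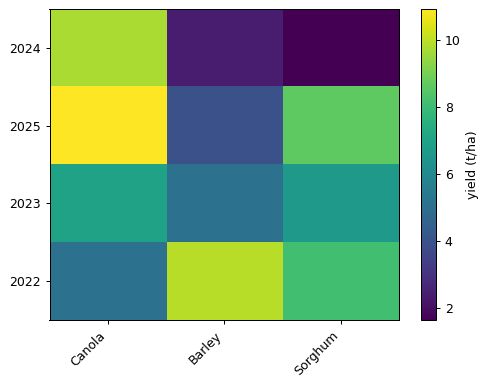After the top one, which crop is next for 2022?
Sorghum

Top 3 for 2022: Barley ≈ 10, Sorghum ≈ 8, Canola ≈ 5.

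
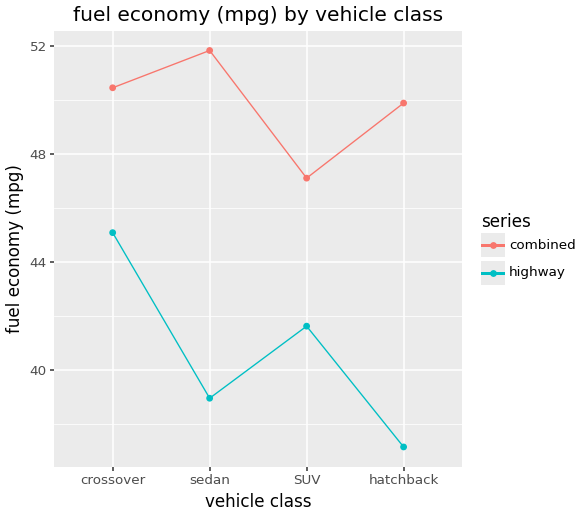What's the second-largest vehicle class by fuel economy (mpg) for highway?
Top 3 for highway: crossover ≈ 46, SUV ≈ 42, sedan ≈ 38.

SUV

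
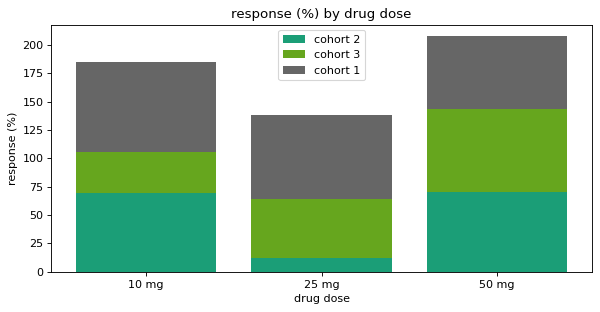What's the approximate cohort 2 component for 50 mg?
≈ 80

cohort 2 top ≈ 80, bottom ≈ 0; segment ≈ 80.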